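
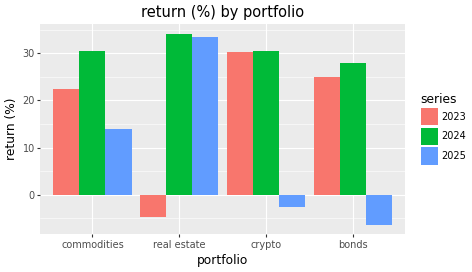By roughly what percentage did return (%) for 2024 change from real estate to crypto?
≈ -14.3%

real estate ≈ 35, crypto ≈ 30; (30 − 35) / 35 ≈ -14.3%.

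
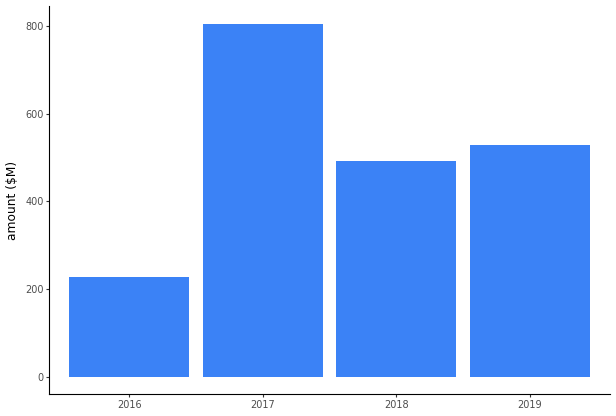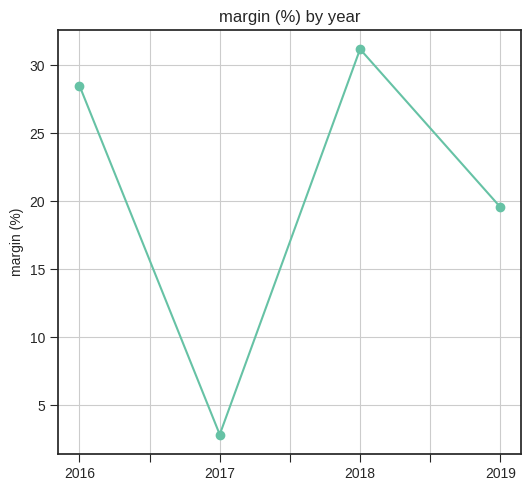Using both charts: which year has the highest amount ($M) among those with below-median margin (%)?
Chart 2 median margin (%) ≈ 25; below-median years: 2017, 2019. Among those, 2017 has the highest amount ($M) (≈ 800).

2017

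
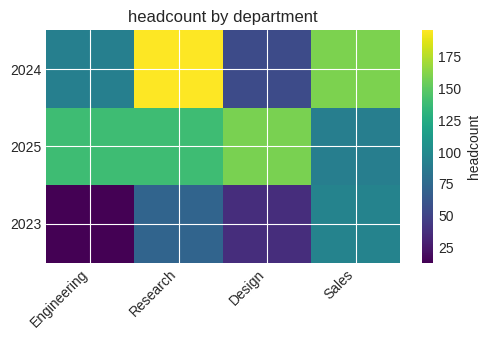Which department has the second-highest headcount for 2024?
Sales

Top 3 for 2024: Research ≈ 200, Sales ≈ 160, Engineering ≈ 100.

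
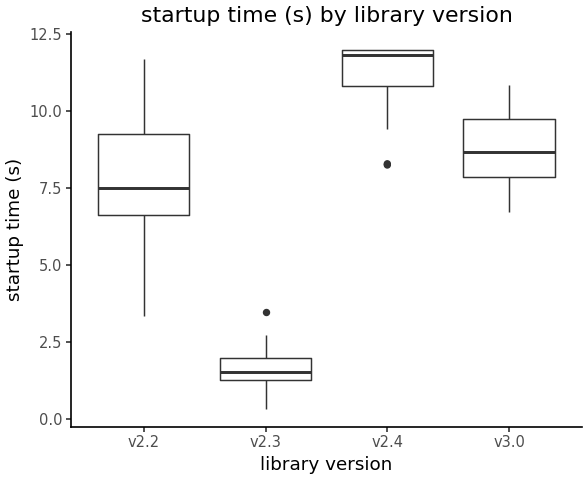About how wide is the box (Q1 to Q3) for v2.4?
≈ 1

Q3 ≈ 12, Q1 ≈ 11; IQR ≈ 1.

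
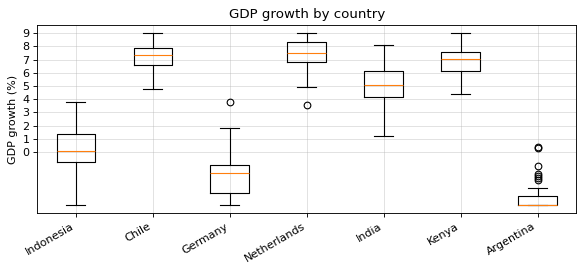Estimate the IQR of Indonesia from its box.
≈ 2

Q3 ≈ 1, Q1 ≈ -1; IQR ≈ 2.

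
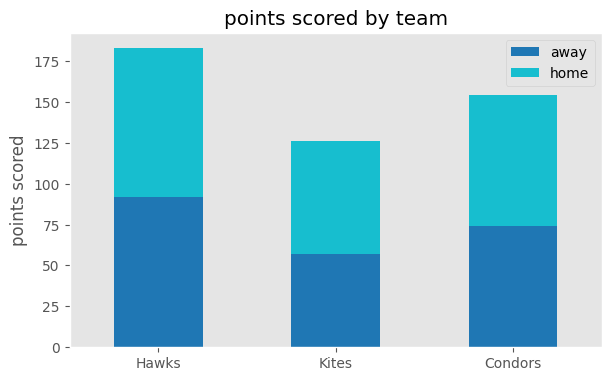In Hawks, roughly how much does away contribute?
≈ 100

away top ≈ 100, bottom ≈ 0; segment ≈ 100.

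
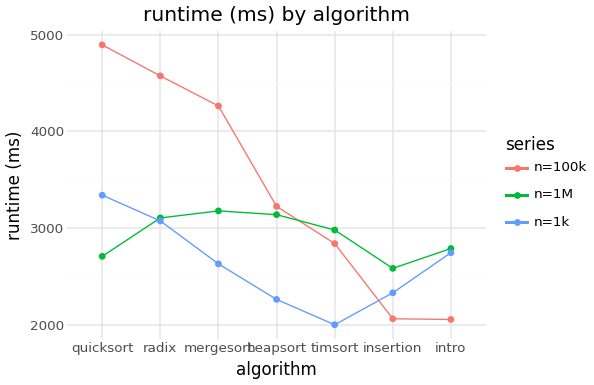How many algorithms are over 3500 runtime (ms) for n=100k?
3

Above 3500: quicksort, radix, mergesort.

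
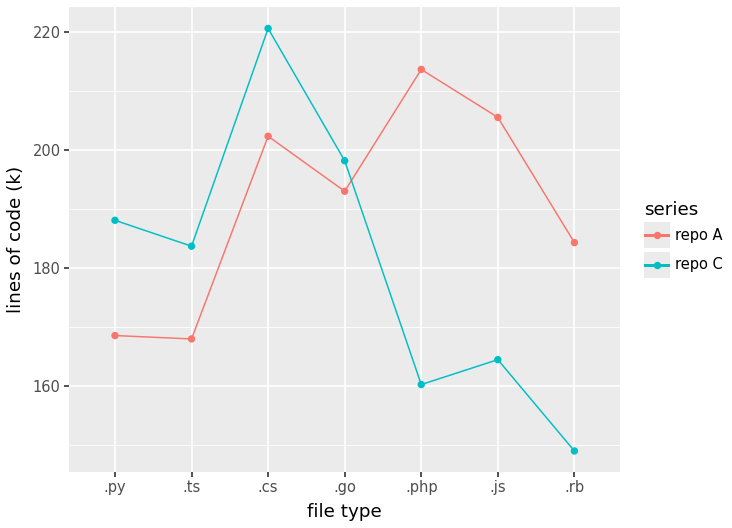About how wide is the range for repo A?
Max .php ≈ 210, min .ts ≈ 170; range ≈ 40.

≈ 40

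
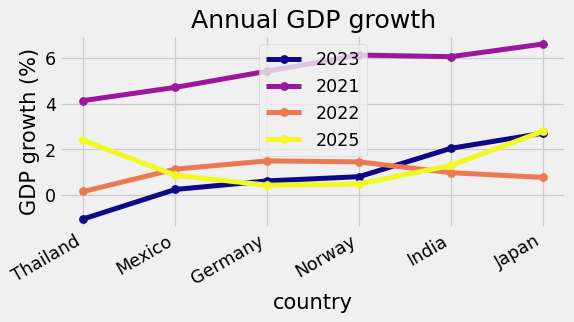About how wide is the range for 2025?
≈ 3

Max Japan ≈ 3, min Germany ≈ 0; range ≈ 3.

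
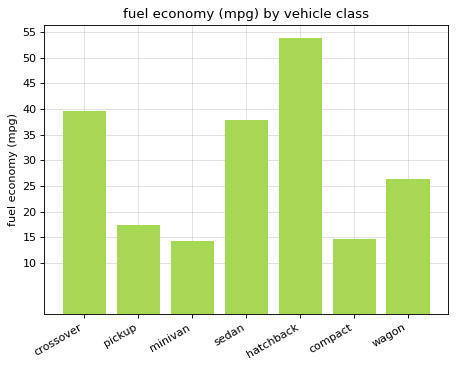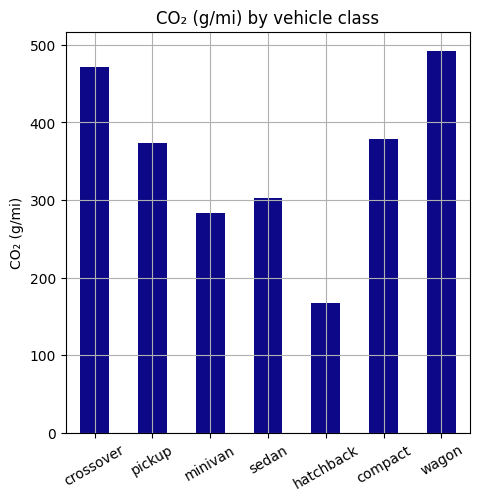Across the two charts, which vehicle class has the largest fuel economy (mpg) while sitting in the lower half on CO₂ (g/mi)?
Chart 2 median CO₂ (g/mi) ≈ 350; below-median vehicle classes: minivan, sedan, hatchback. Among those, hatchback has the highest fuel economy (mpg) (≈ 55).

hatchback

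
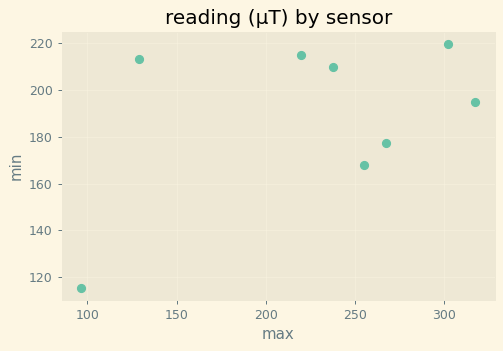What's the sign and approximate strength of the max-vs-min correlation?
Points are positively correlated; moderate (|r| ≈ 0.5).

positive, moderate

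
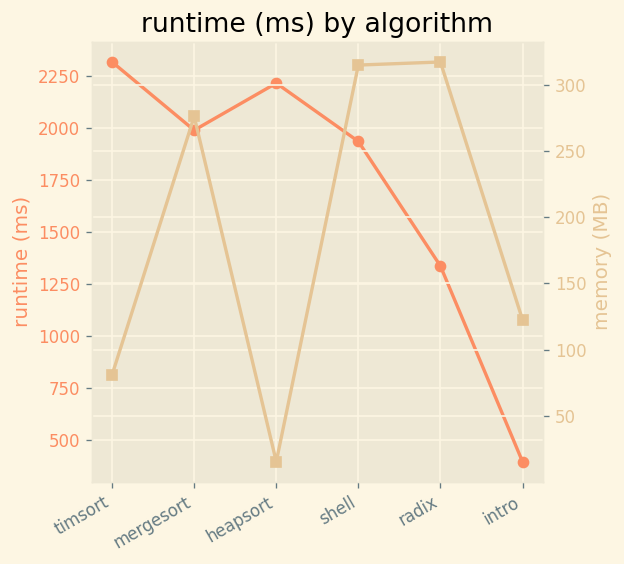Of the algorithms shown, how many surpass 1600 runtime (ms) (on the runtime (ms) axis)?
4

Above 1600: timsort, mergesort, heapsort, shell.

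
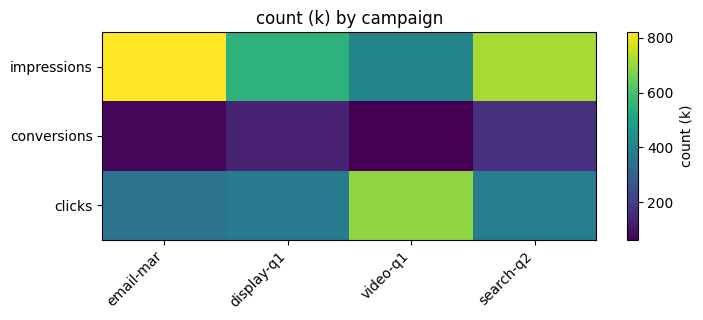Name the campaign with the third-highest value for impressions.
Top 4 for impressions: email-mar ≈ 800, search-q2 ≈ 700, display-q1 ≈ 600, video-q1 ≈ 400.

display-q1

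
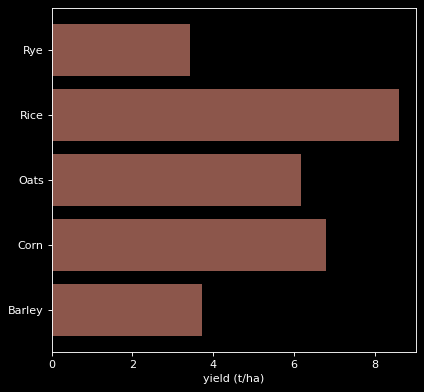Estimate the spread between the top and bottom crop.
Max Rice ≈ 9, min Rye ≈ 3; range ≈ 6.

≈ 6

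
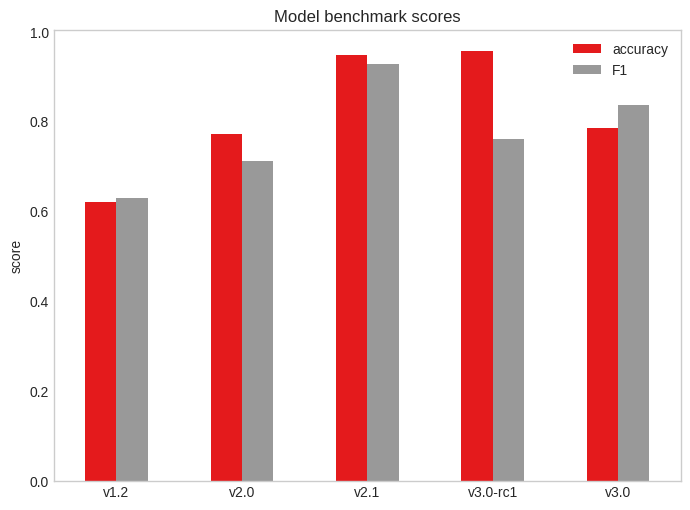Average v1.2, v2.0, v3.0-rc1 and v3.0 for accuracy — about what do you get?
(0.6 + 0.8 + 1.0 + 0.8) / 4 ≈ 0.8.

≈ 0.8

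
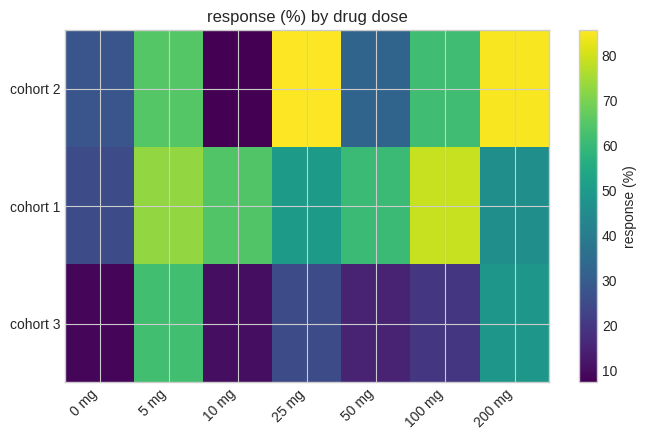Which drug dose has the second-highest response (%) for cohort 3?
Top 3 for cohort 3: 5 mg ≈ 60, 200 mg ≈ 50, 25 mg ≈ 30.

200 mg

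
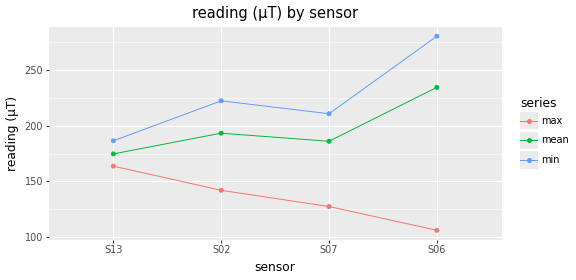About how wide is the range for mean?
Max S06 ≈ 240, min S13 ≈ 180; range ≈ 60.

≈ 60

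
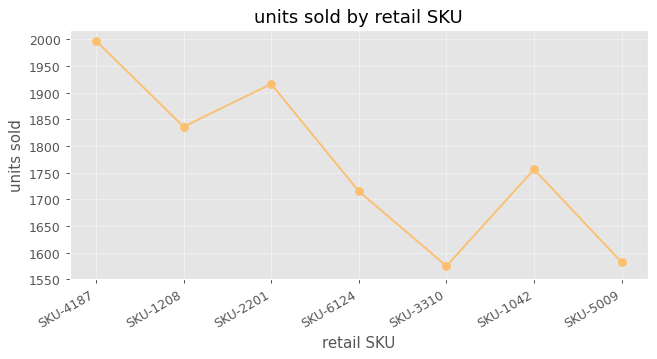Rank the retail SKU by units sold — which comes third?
Top 4: SKU-4187 ≈ 2000, SKU-2201 ≈ 1900, SKU-1208 ≈ 1850, SKU-1042 ≈ 1750.

SKU-1208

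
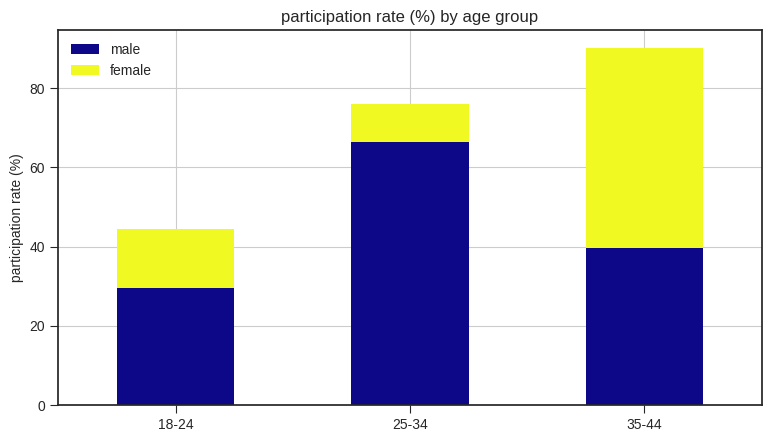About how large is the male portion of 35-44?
male top ≈ 40, bottom ≈ 0; segment ≈ 40.

≈ 40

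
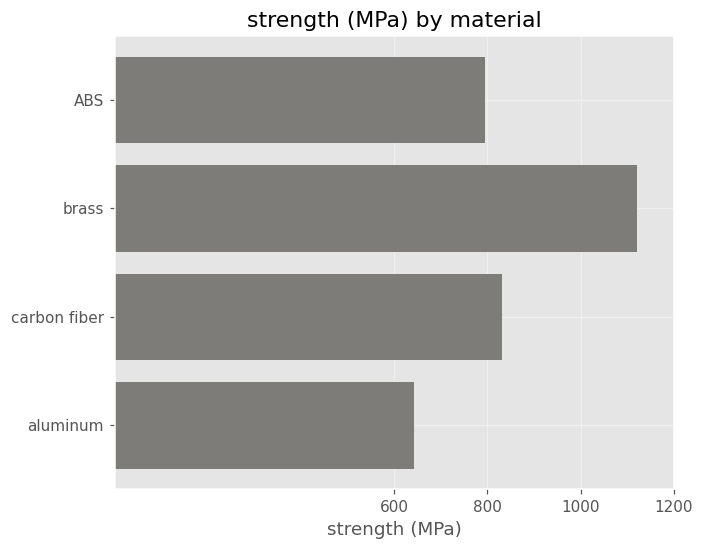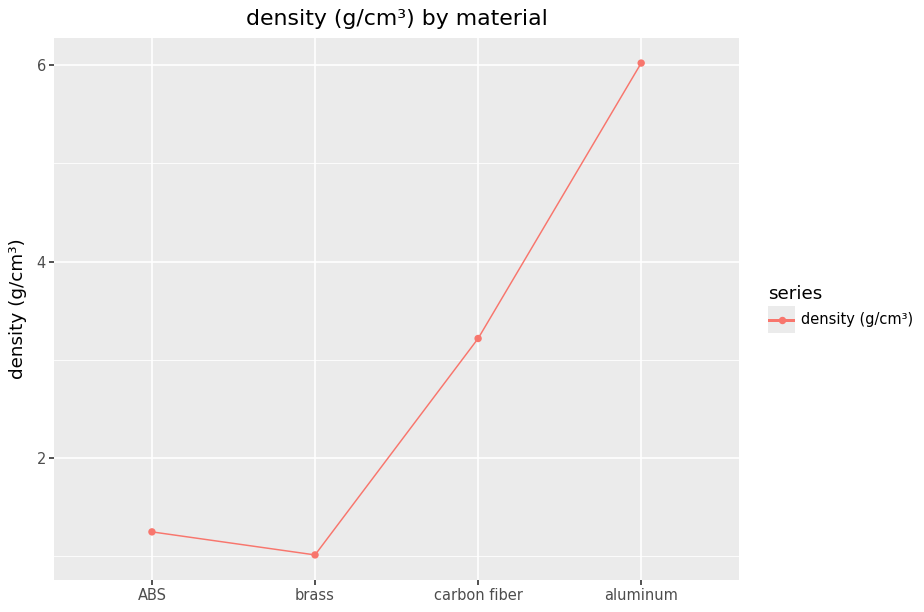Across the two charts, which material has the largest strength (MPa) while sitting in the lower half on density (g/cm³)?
brass

Chart 2 median density (g/cm³) ≈ 2; below-median materials: ABS, brass. Among those, brass has the highest strength (MPa) (≈ 1200).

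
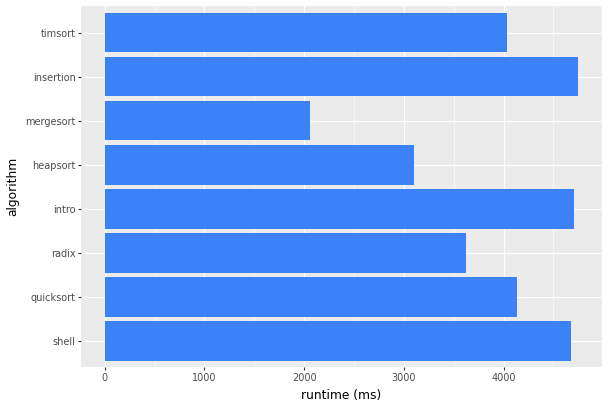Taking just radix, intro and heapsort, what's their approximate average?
≈ 3667

(3500 + 4500 + 3000) / 3 ≈ 3667.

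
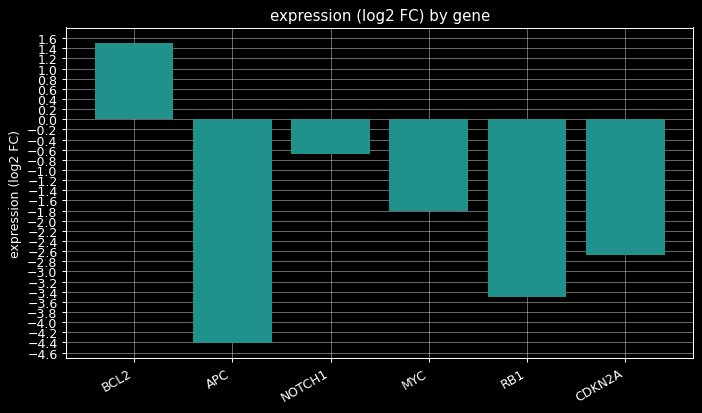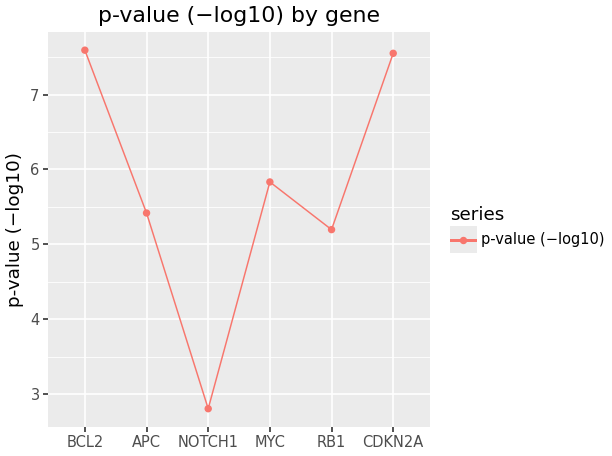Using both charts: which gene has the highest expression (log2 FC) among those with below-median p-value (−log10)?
NOTCH1

Chart 2 median p-value (−log10) ≈ 6; below-median genes: APC, NOTCH1, RB1. Among those, NOTCH1 has the highest expression (log2 FC) (≈ -0.6).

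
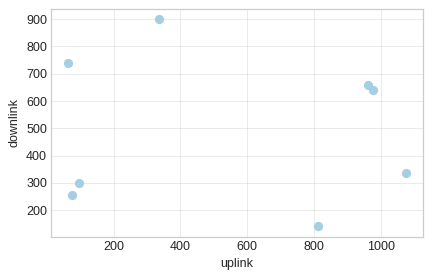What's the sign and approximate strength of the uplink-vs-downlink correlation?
no clear correlation

Points are roughly uncorrelated; weak (|r| ≈ 0.1).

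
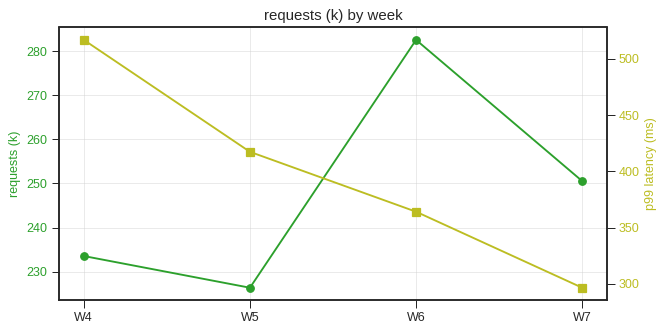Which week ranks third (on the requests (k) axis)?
W4

Top 4 (on the requests (k) axis): W6 ≈ 285, W7 ≈ 250, W4 ≈ 235, W5 ≈ 225.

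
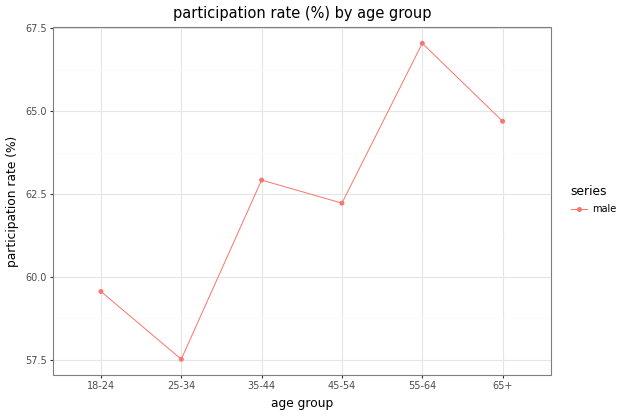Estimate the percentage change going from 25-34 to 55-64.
≈ +15.5%

25-34 ≈ 58, 55-64 ≈ 67; (67 − 58) / 58 ≈ +15.5%.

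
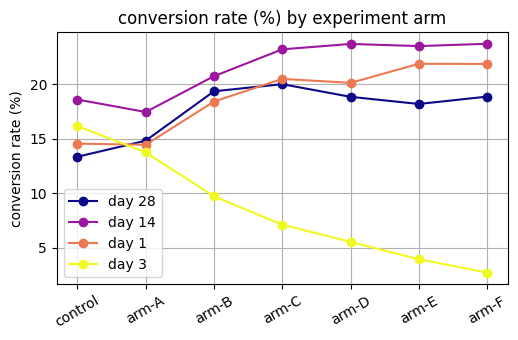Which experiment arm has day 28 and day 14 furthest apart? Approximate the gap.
arm-E: day 28 ≈ 18, day 14 ≈ 24 → gap ≈ 6. Next-largest (control) is only ≈ 4.

arm-E, ≈ 6 %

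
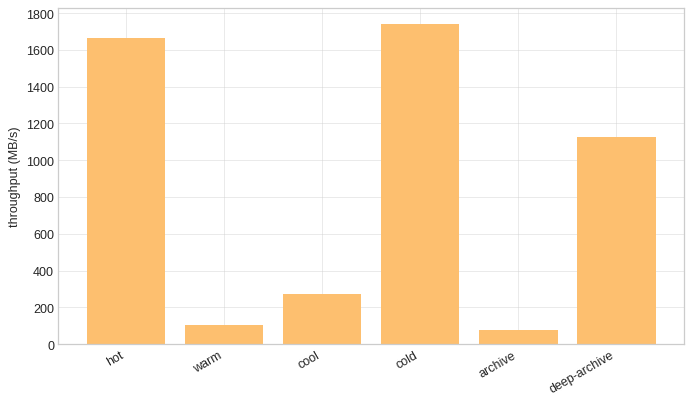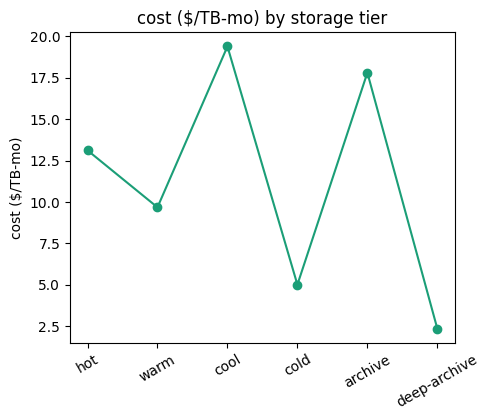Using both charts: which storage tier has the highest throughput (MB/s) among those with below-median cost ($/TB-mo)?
Chart 2 median cost ($/TB-mo) ≈ 12; below-median storage tiers: warm, cold, deep-archive. Among those, cold has the highest throughput (MB/s) (≈ 1800).

cold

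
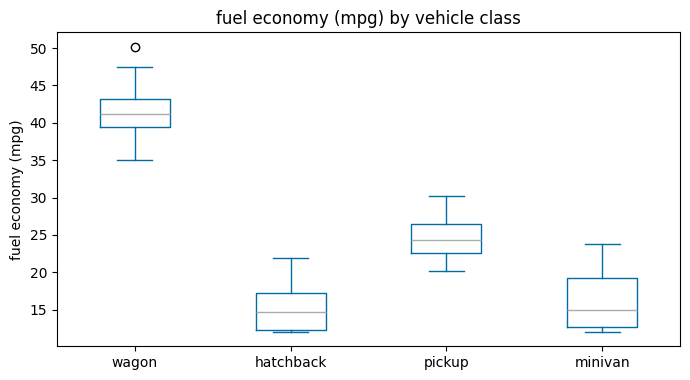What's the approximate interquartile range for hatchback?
≈ 5

Q3 ≈ 15, Q1 ≈ 10; IQR ≈ 5.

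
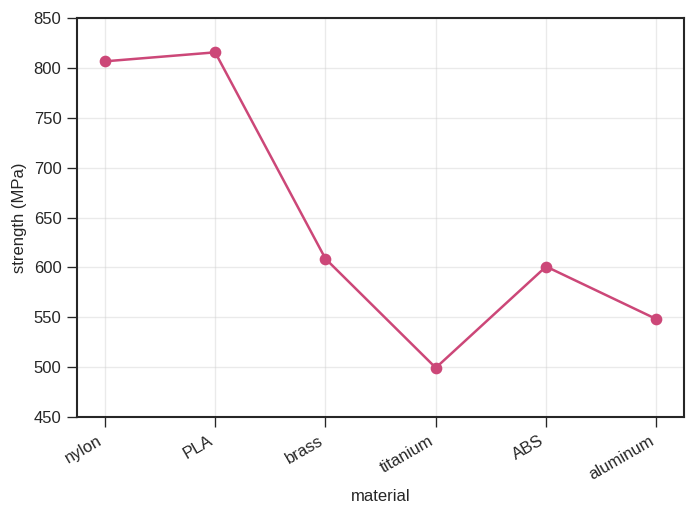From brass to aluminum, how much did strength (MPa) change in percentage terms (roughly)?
brass ≈ 600, aluminum ≈ 550; (550 − 600) / 600 ≈ -8.3%.

≈ -8.3%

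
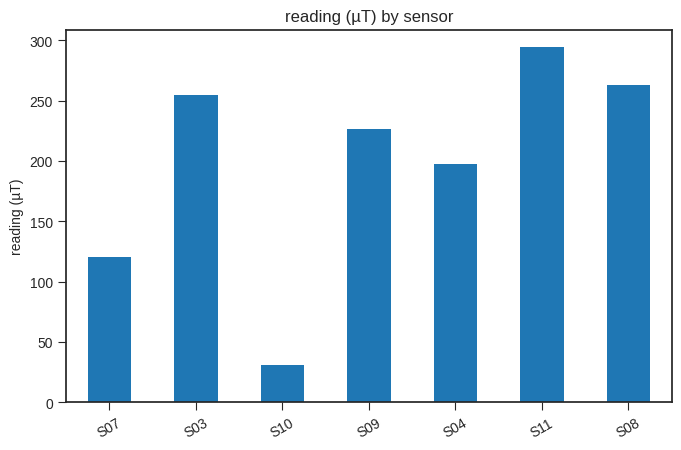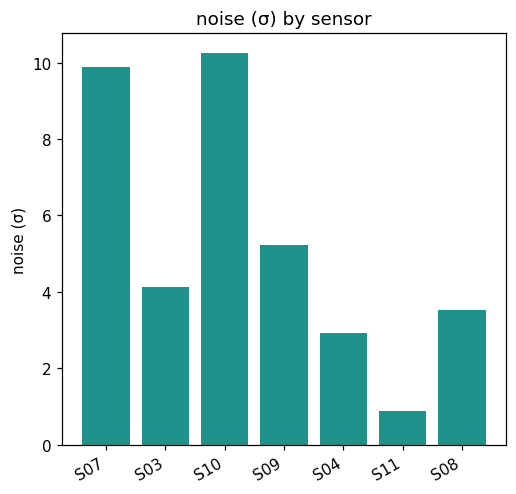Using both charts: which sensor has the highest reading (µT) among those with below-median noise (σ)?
Chart 2 median noise (σ) ≈ 4; below-median sensors: S04, S11, S08. Among those, S11 has the highest reading (µT) (≈ 300).

S11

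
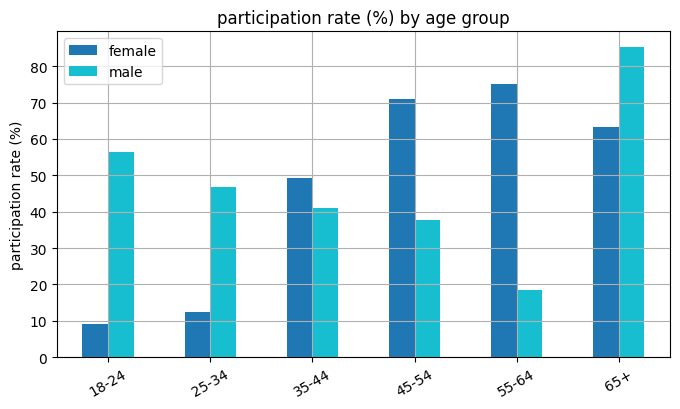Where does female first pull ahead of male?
35-44

25-34: female ≈ 10 vs male ≈ 50 (not yet); 35-44: female ≈ 50 vs male ≈ 40 (first crossover).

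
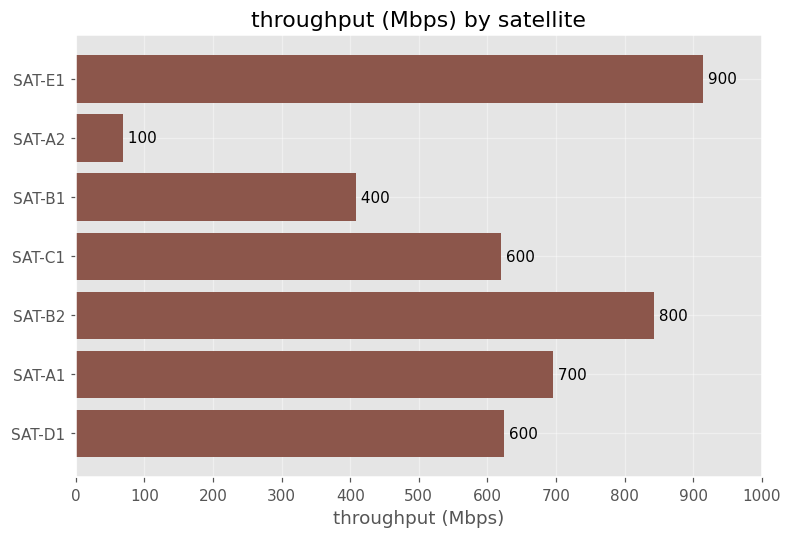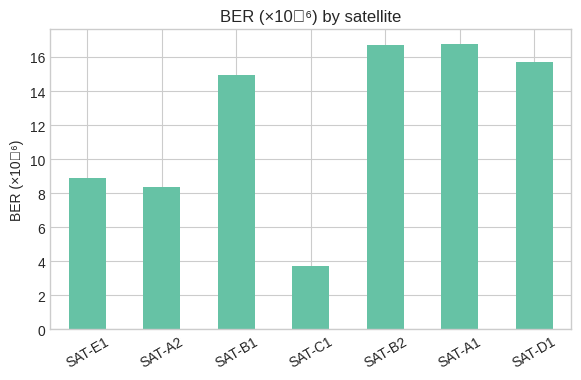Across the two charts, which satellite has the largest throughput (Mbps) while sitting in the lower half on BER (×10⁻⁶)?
Chart 2 median BER (×10⁻⁶) ≈ 14; below-median satellites: SAT-E1, SAT-A2, SAT-C1. Among those, SAT-E1 has the highest throughput (Mbps) (≈ 900).

SAT-E1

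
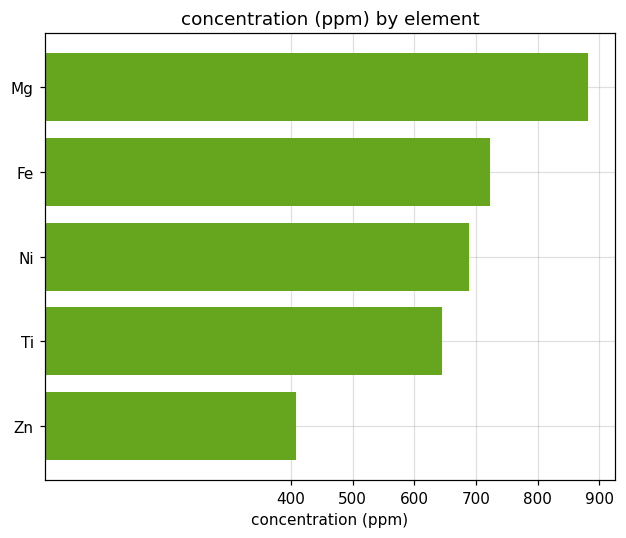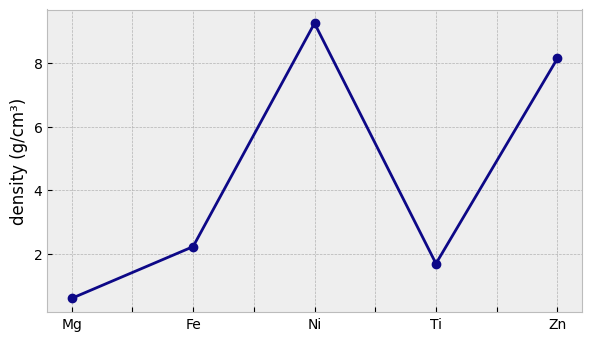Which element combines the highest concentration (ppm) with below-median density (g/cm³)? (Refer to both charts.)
Mg

Chart 2 median density (g/cm³) ≈ 2; below-median elements: Mg, Ti. Among those, Mg has the highest concentration (ppm) (≈ 900).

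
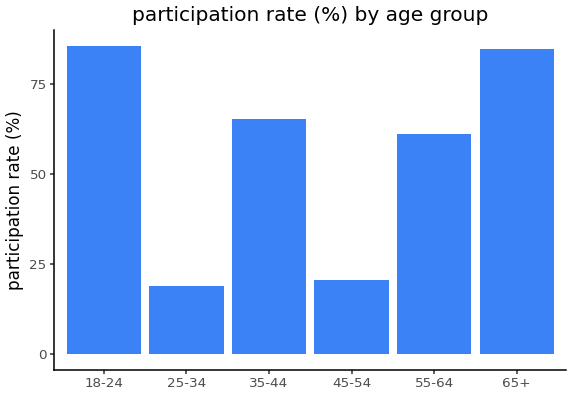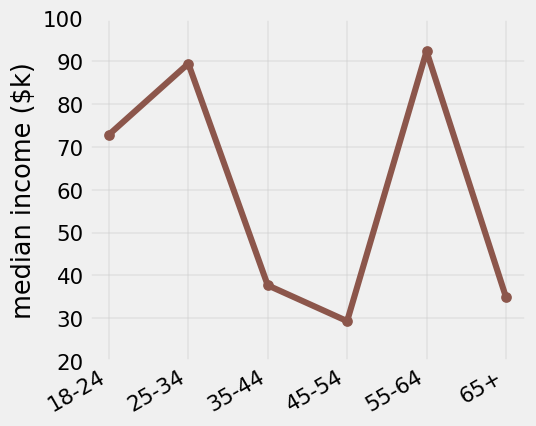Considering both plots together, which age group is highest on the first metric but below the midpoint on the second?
65+

Chart 2 median median income ($k) ≈ 60; below-median age groups: 35-44, 45-54, 65+. Among those, 65+ has the highest participation rate (%) (≈ 80).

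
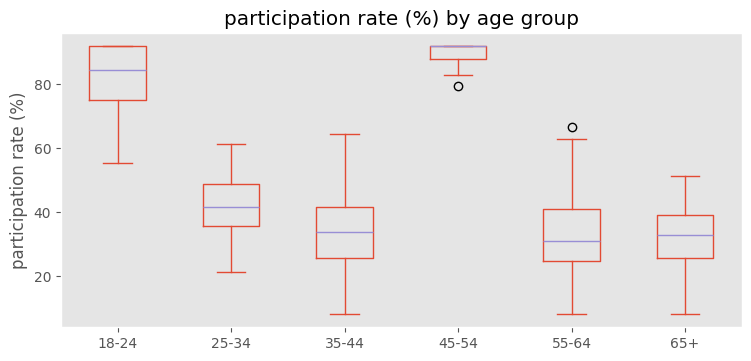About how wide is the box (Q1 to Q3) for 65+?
Q3 ≈ 40, Q1 ≈ 25; IQR ≈ 15.

≈ 15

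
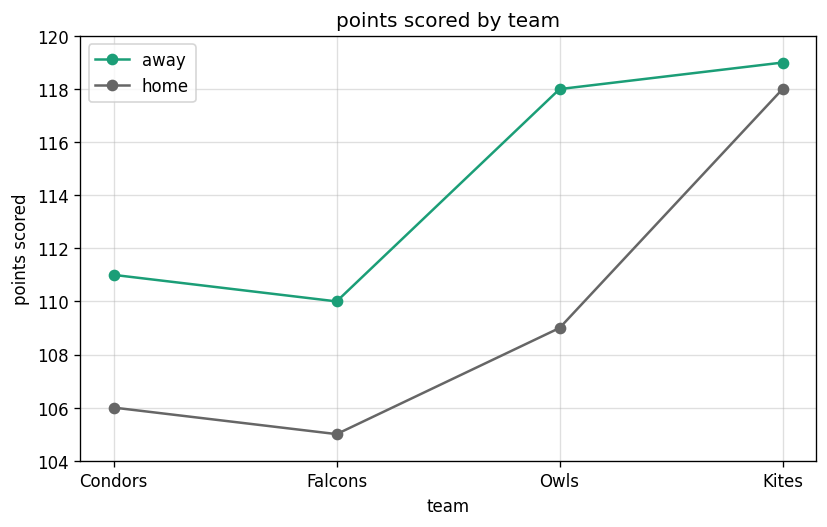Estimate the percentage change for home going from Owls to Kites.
≈ +9.3%

Owls ≈ 108, Kites ≈ 118; (118 − 108) / 108 ≈ +9.3%.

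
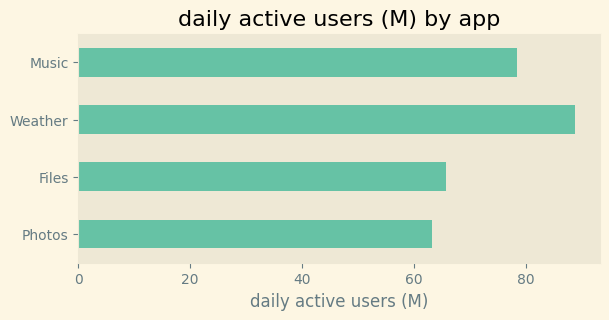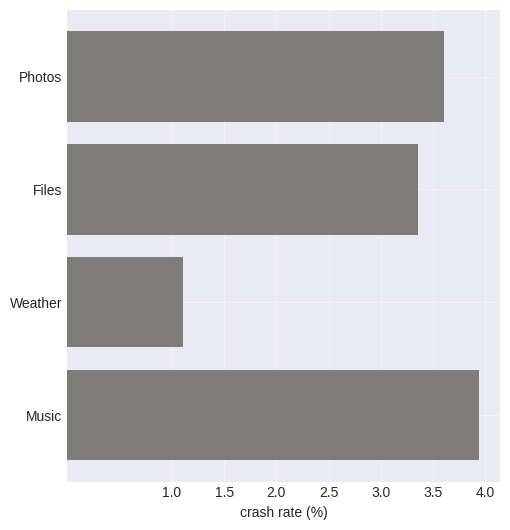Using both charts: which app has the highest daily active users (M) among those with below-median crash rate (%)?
Weather

Chart 2 median crash rate (%) ≈ 3.5; below-median apps: Files, Weather. Among those, Weather has the highest daily active users (M) (≈ 90).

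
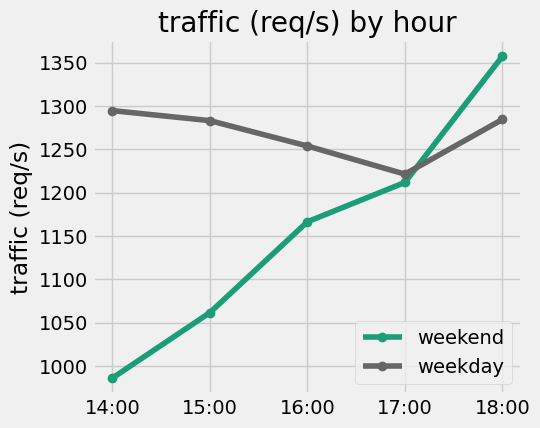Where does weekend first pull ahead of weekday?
18:00

17:00: weekend ≈ 1200 vs weekday ≈ 1200 (not yet); 18:00: weekend ≈ 1350 vs weekday ≈ 1300 (first crossover).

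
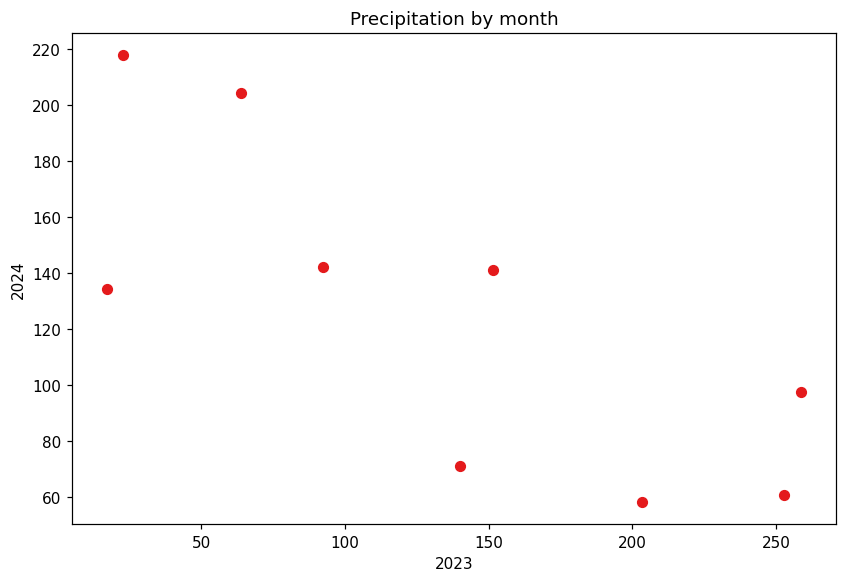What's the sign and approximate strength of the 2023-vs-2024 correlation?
negative, strong

Points are negatively correlated; strong (|r| ≈ 0.8).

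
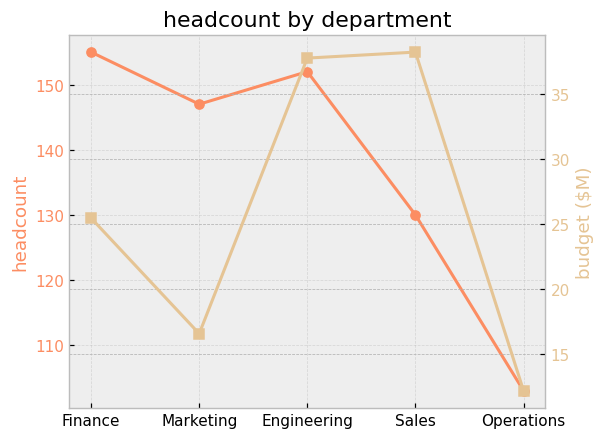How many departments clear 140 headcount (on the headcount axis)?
Above 140: Finance, Marketing, Engineering.

3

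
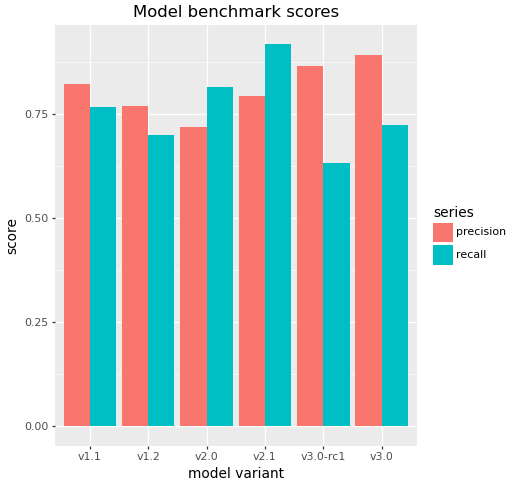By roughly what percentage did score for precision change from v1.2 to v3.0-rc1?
v1.2 ≈ 0.8, v3.0-rc1 ≈ 0.9; (0.9 − 0.8) / 0.8 ≈ +12.5%.

≈ +12.5%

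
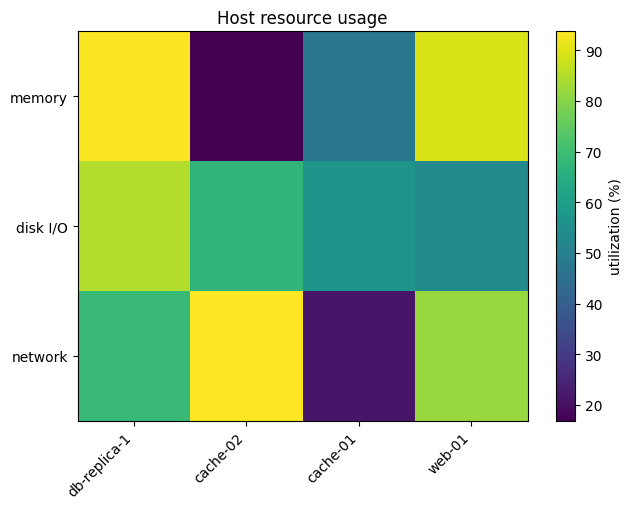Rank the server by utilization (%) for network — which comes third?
db-replica-1

Top 4 for network: cache-02 ≈ 90, web-01 ≈ 80, db-replica-1 ≈ 70, cache-01 ≈ 20.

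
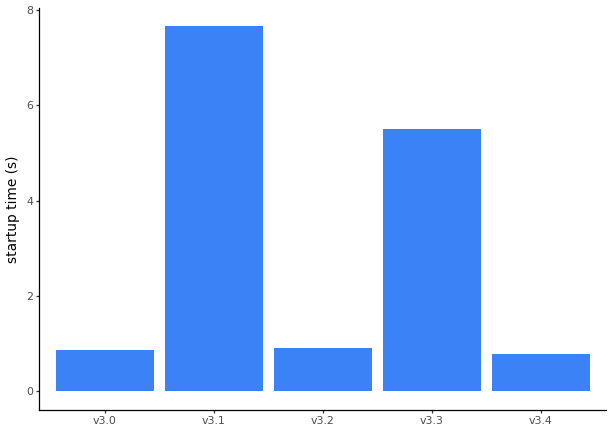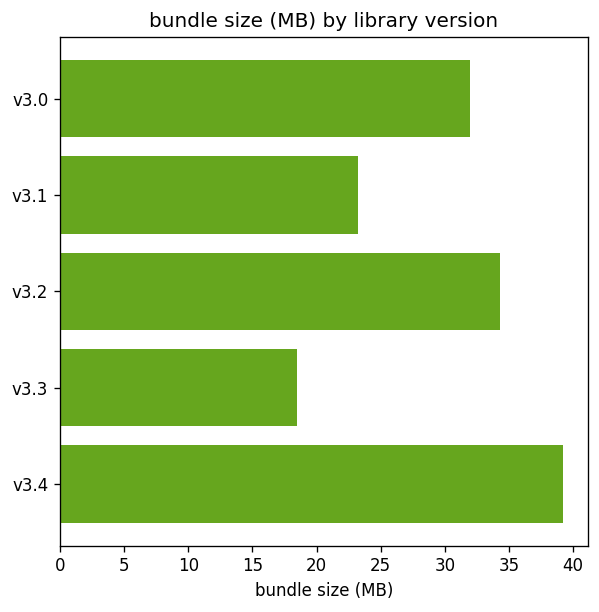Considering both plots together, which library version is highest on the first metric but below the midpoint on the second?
v3.1

Chart 2 median bundle size (MB) ≈ 30; below-median library versions: v3.1, v3.3. Among those, v3.1 has the highest startup time (s) (≈ 8).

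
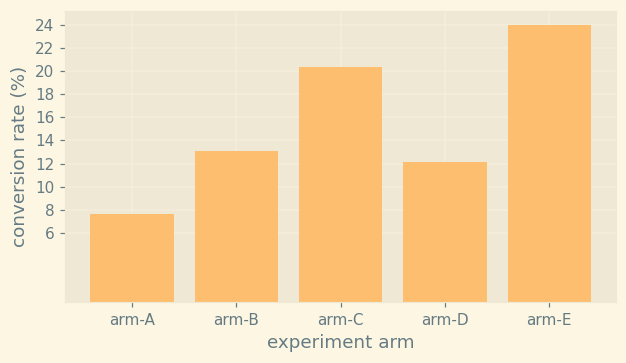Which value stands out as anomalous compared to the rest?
arm-E

arm-E ≈ 24; the rest sit between ≈ 8 and ≈ 20.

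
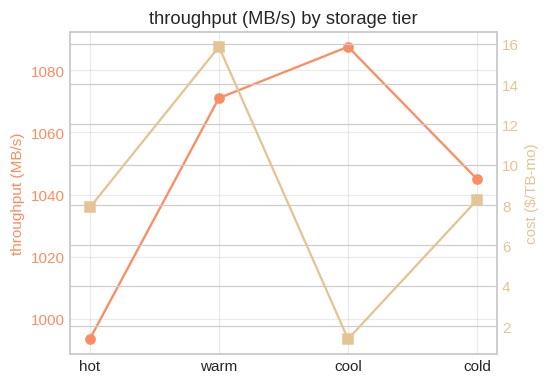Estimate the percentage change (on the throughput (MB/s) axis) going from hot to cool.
≈ +10.1%

hot ≈ 990, cool ≈ 1090; (1090 − 990) / 990 ≈ +10.1%.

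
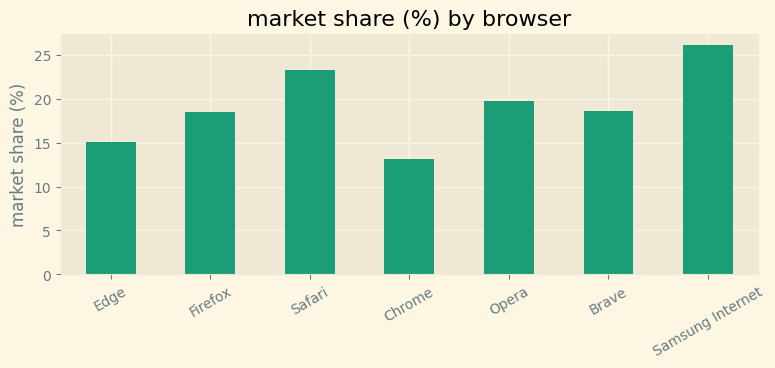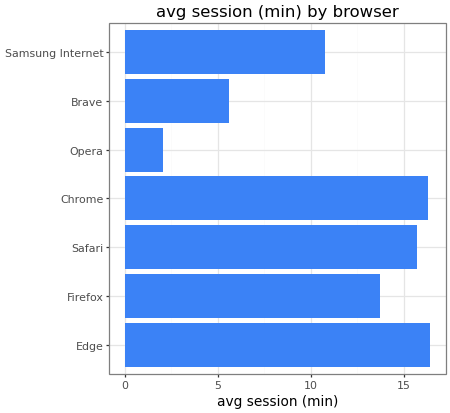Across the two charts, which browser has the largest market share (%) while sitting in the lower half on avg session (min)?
Samsung Internet

Chart 2 median avg session (min) ≈ 14; below-median browsers: Opera, Brave, Samsung Internet. Among those, Samsung Internet has the highest market share (%) (≈ 25).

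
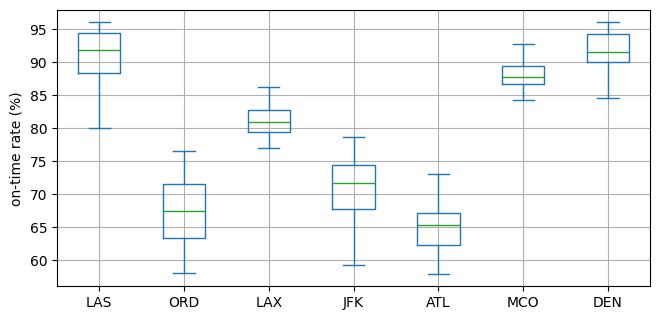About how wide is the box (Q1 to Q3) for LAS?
Q3 ≈ 95, Q1 ≈ 90; IQR ≈ 5.

≈ 5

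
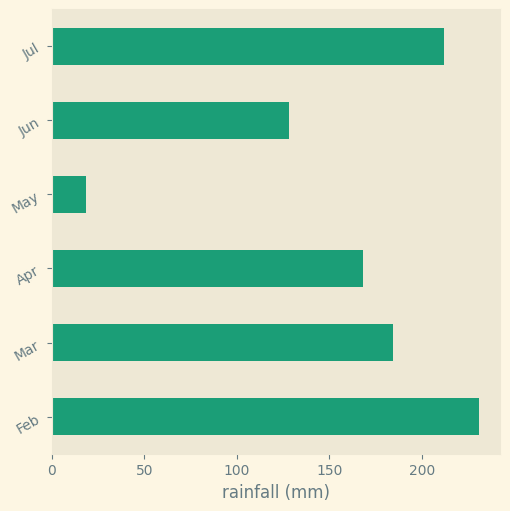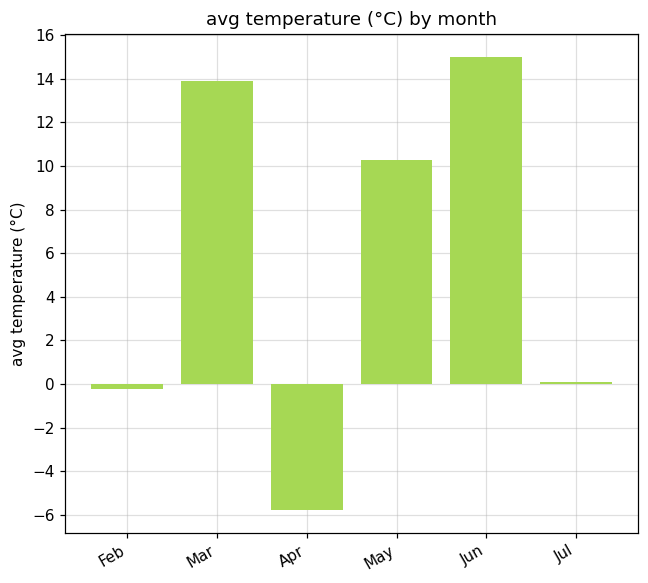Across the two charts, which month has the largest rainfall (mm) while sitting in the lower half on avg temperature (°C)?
Chart 2 median avg temperature (°C) ≈ 6; below-median months: Feb, Apr, Jul. Among those, Feb has the highest rainfall (mm) (≈ 225).

Feb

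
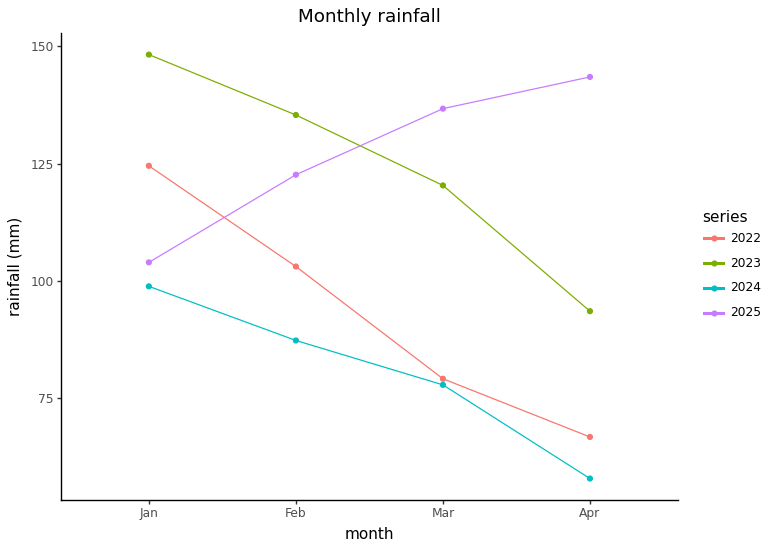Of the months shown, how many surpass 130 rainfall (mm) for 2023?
2

Above 130: Jan, Feb.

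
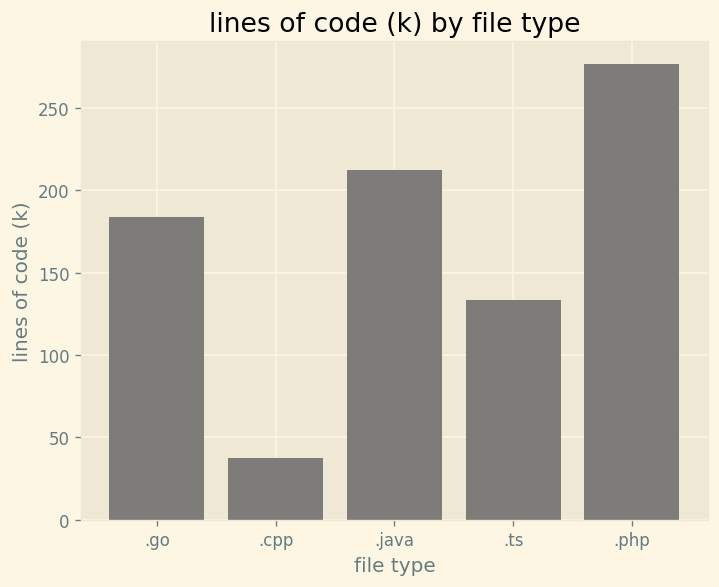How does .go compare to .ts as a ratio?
≈ 1.4×

.go ≈ 175, .ts ≈ 125; 175/125 ≈ 1.4.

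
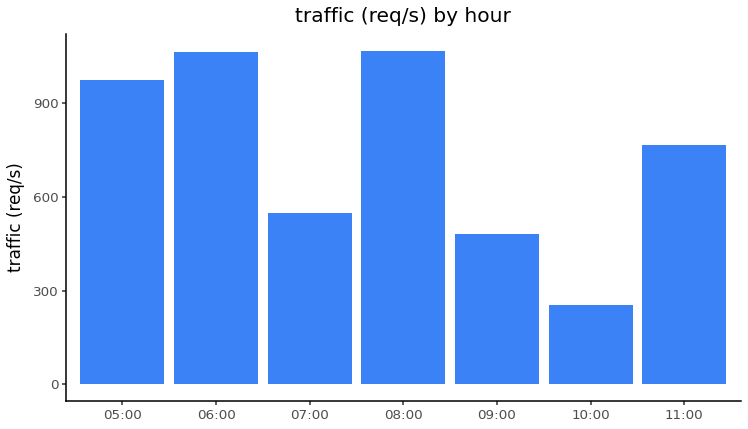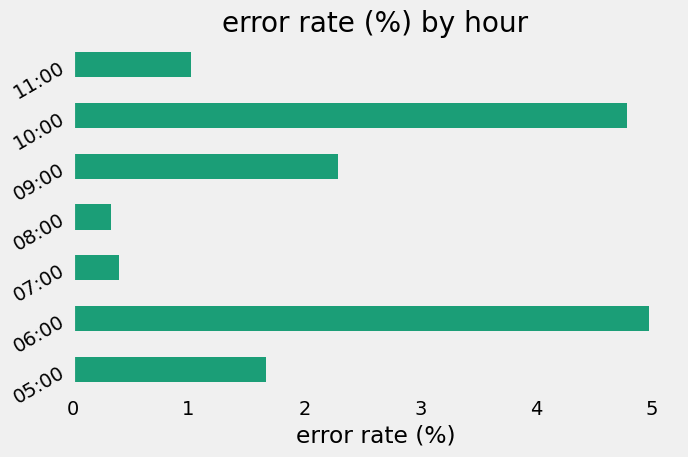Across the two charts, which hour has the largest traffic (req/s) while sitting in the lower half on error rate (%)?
08:00

Chart 2 median error rate (%) ≈ 1.5; below-median hours: 07:00, 08:00, 11:00. Among those, 08:00 has the highest traffic (req/s) (≈ 1100).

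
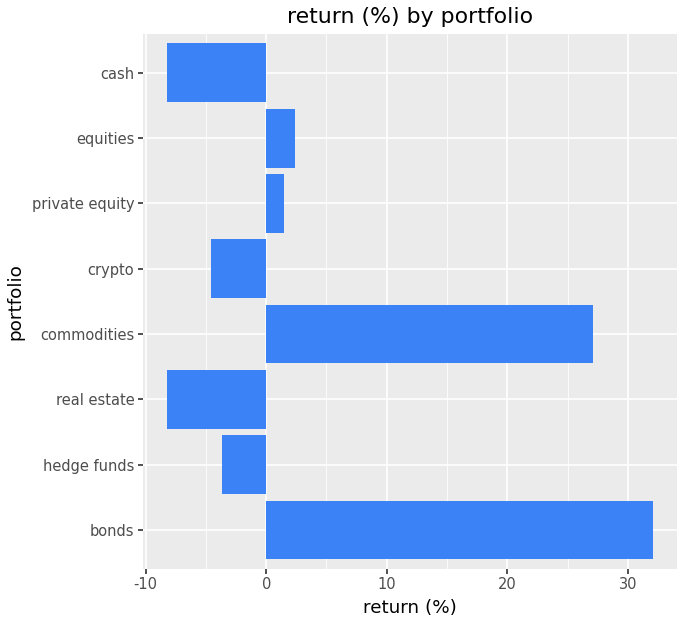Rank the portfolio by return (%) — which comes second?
Top 3: bonds ≈ 30, commodities ≈ 25, equities ≈ 0.

commodities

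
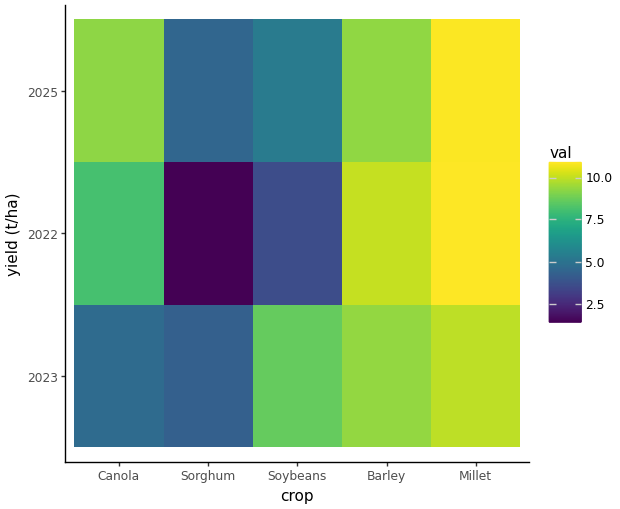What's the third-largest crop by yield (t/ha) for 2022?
Canola

Top 4 for 2022: Millet ≈ 11, Barley ≈ 10, Canola ≈ 8, Soybeans ≈ 4.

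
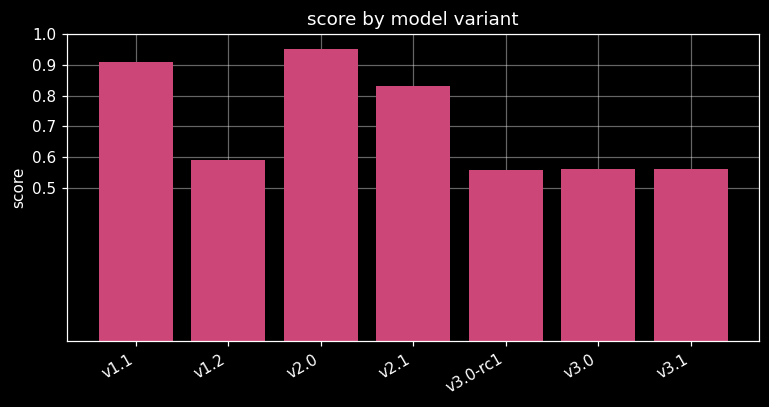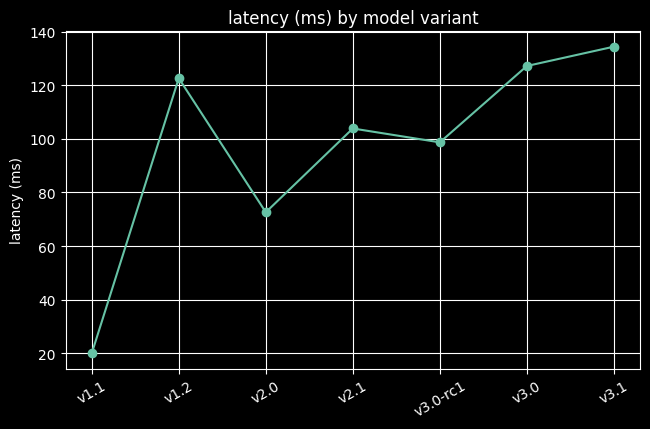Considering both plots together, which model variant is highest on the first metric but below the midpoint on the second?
Chart 2 median latency (ms) ≈ 100; below-median model variants: v1.1, v2.0, v3.0-rc1. Among those, v2.0 has the highest score (≈ 1).

v2.0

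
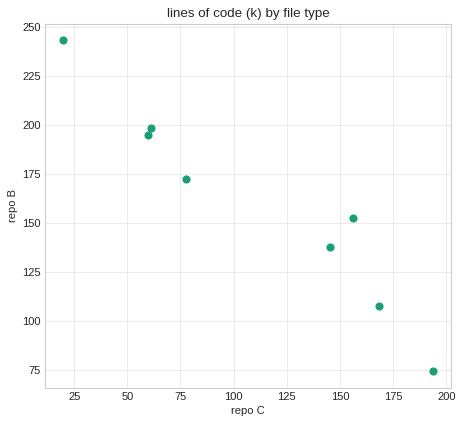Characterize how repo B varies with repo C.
Points are negatively correlated; strong (|r| ≈ 1.0).

negative, strong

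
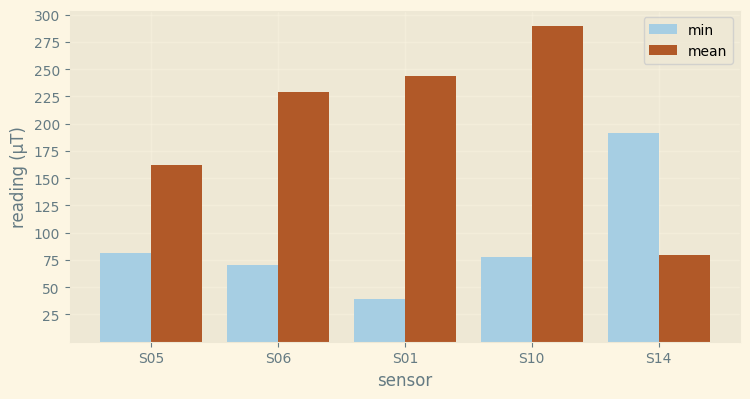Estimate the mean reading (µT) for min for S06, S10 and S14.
(75 + 75 + 200) / 3 ≈ 117.

≈ 117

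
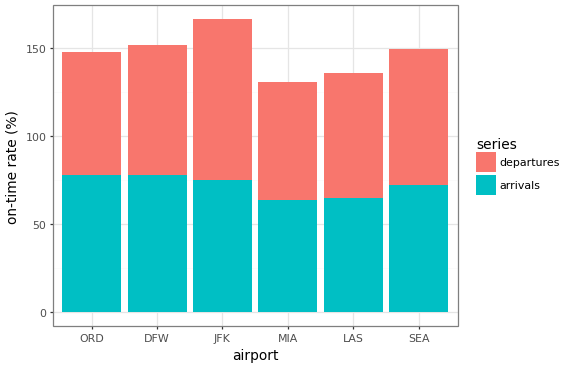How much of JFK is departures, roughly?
≈ 80

departures top ≈ 160, bottom ≈ 80; segment ≈ 80.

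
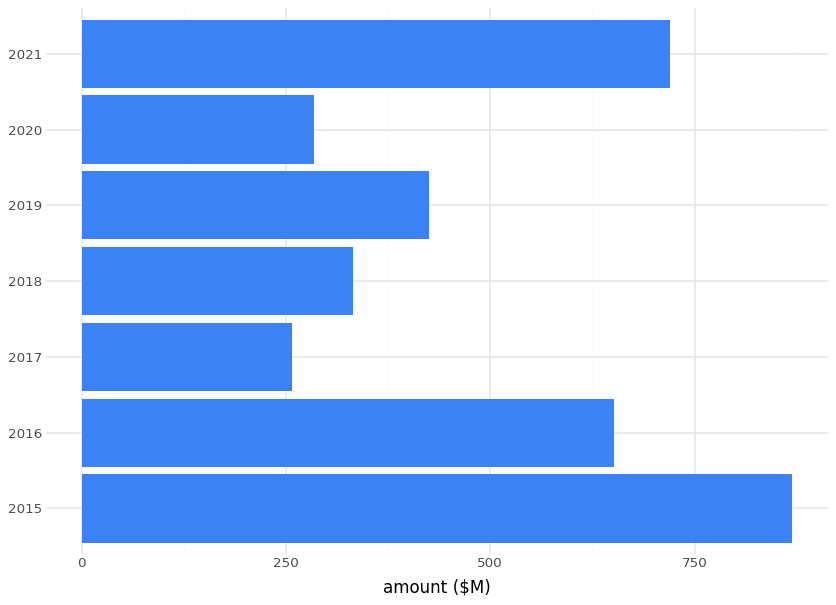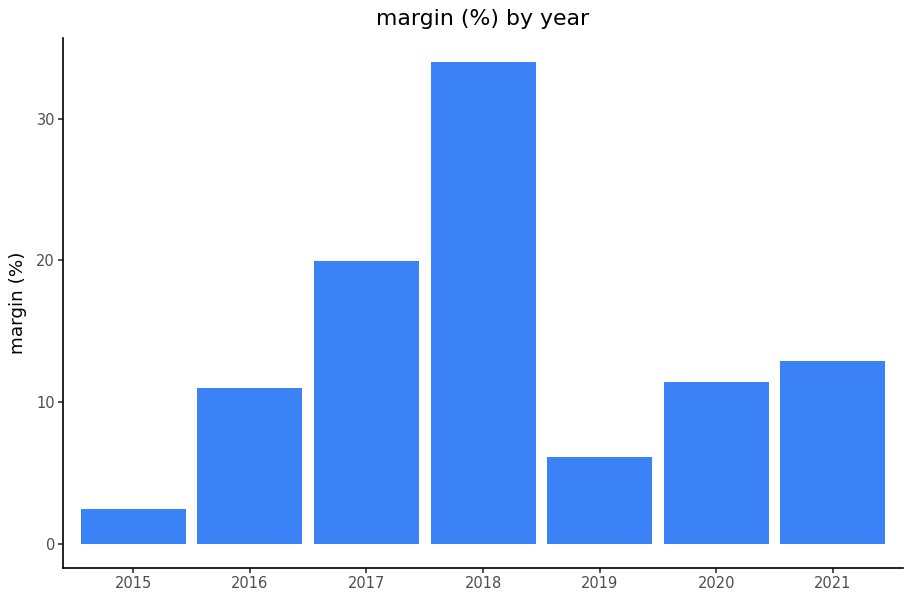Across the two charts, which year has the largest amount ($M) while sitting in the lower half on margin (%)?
Chart 2 median margin (%) ≈ 10; below-median years: 2015, 2016, 2019. Among those, 2015 has the highest amount ($M) (≈ 900).

2015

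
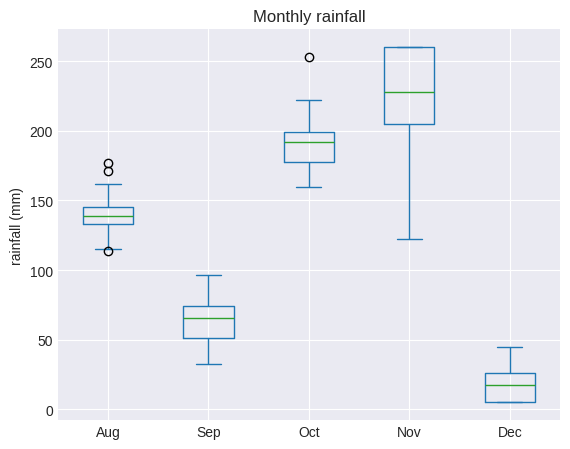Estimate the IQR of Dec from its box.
≈ 20

Q3 ≈ 20, Q1 ≈ 0; IQR ≈ 20.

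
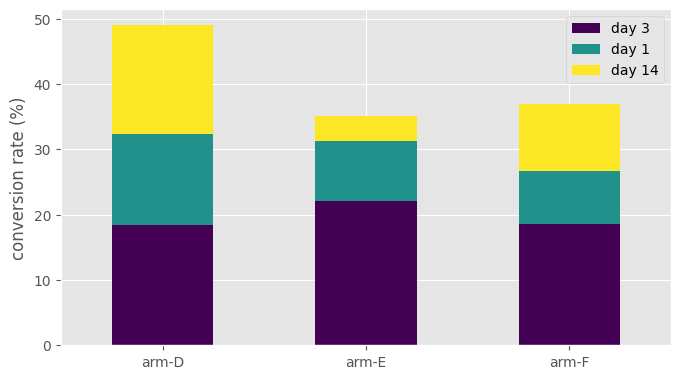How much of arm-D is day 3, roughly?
day 3 top ≈ 20, bottom ≈ 0; segment ≈ 20.

≈ 20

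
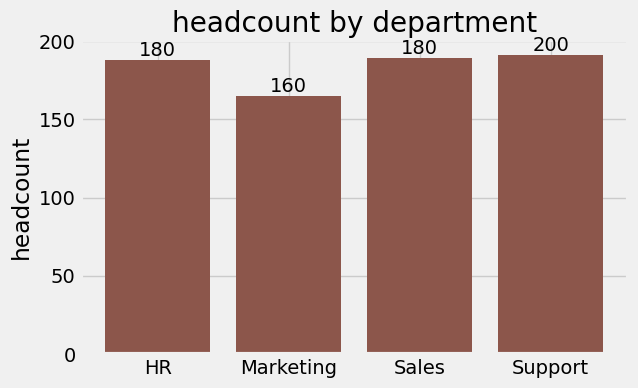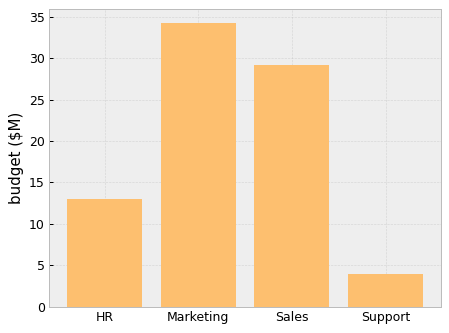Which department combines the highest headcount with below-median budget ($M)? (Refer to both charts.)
Chart 2 median budget ($M) ≈ 20; below-median departments: HR, Support. Among those, Support has the highest headcount (≈ 200).

Support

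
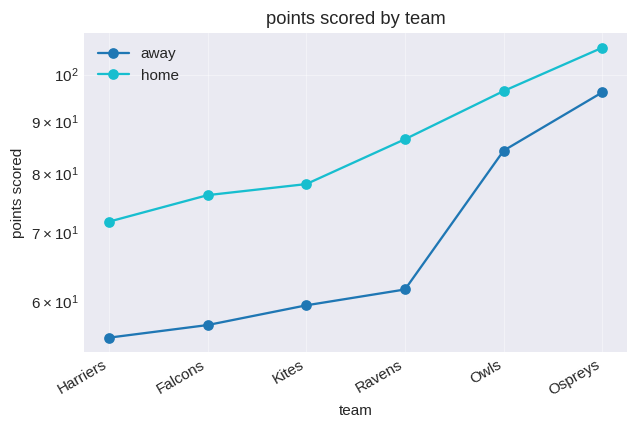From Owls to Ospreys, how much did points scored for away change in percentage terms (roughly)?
≈ +11.8%

Owls ≈ 85, Ospreys ≈ 95; (95 − 85) / 85 ≈ +11.8%.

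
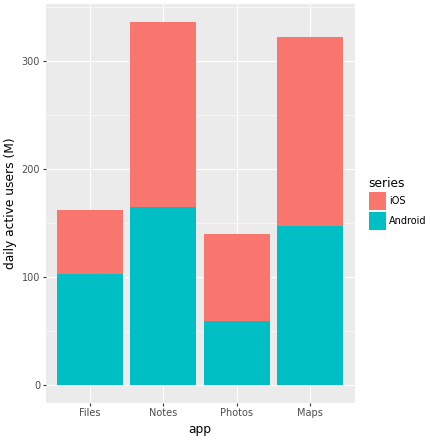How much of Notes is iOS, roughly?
≈ 200

iOS top ≈ 350, bottom ≈ 150; segment ≈ 200.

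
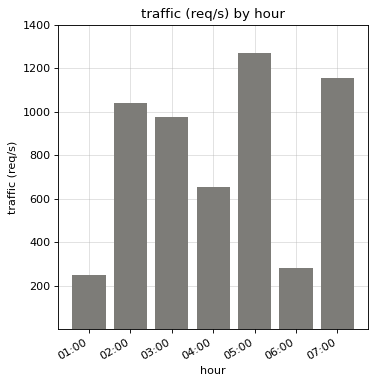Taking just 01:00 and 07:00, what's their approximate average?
≈ 700

(200 + 1200) / 2 ≈ 700.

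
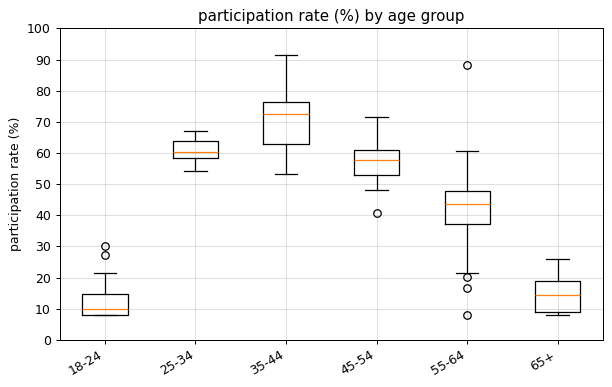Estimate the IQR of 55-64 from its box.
Q3 ≈ 50, Q1 ≈ 40; IQR ≈ 10.

≈ 10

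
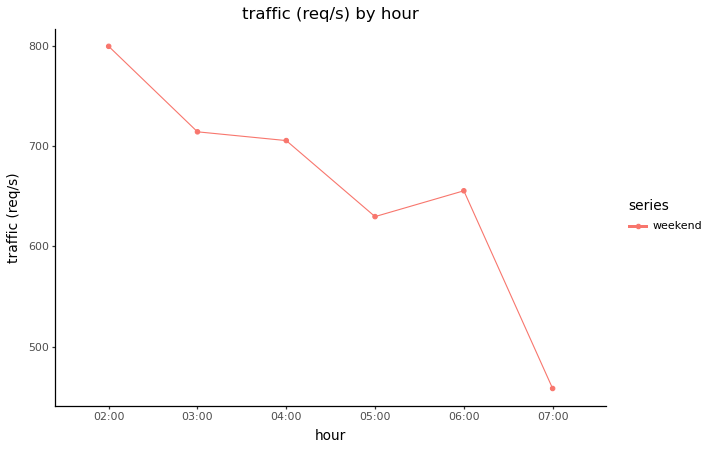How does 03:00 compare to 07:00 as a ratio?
≈ 1.56×

03:00 ≈ 700, 07:00 ≈ 450; 700/450 ≈ 1.56.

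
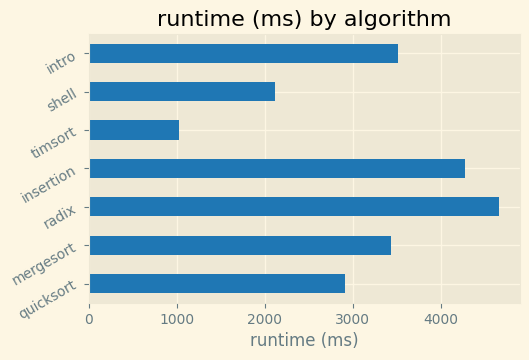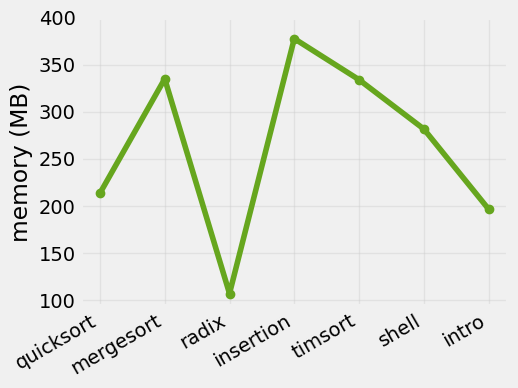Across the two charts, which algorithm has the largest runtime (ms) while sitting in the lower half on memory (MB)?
radix

Chart 2 median memory (MB) ≈ 300; below-median algorithms: quicksort, radix, intro. Among those, radix has the highest runtime (ms) (≈ 4500).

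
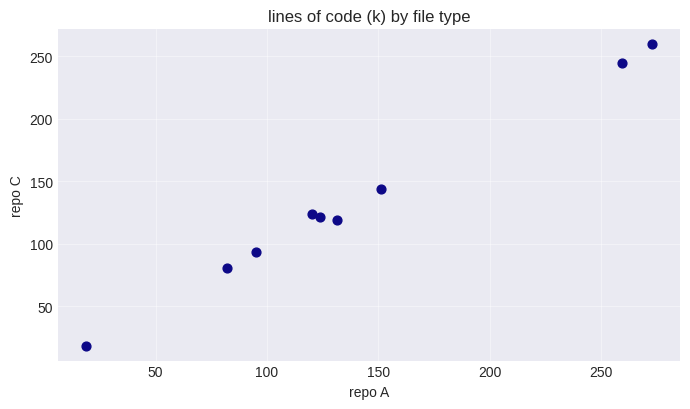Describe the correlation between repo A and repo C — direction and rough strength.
positive, strong

Points are positively correlated; strong (|r| ≈ 1.0).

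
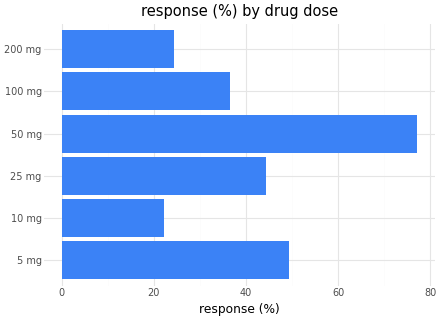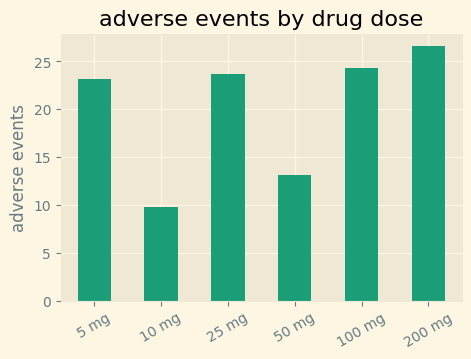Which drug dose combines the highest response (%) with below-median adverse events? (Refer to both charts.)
Chart 2 median adverse events ≈ 25; below-median drug doses: 5 mg, 10 mg, 50 mg. Among those, 50 mg has the highest response (%) (≈ 80).

50 mg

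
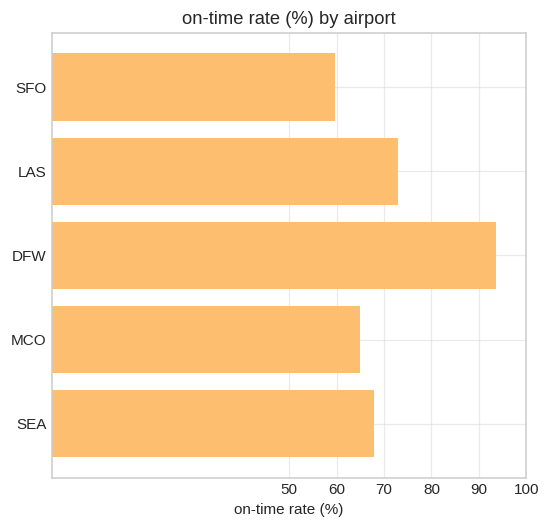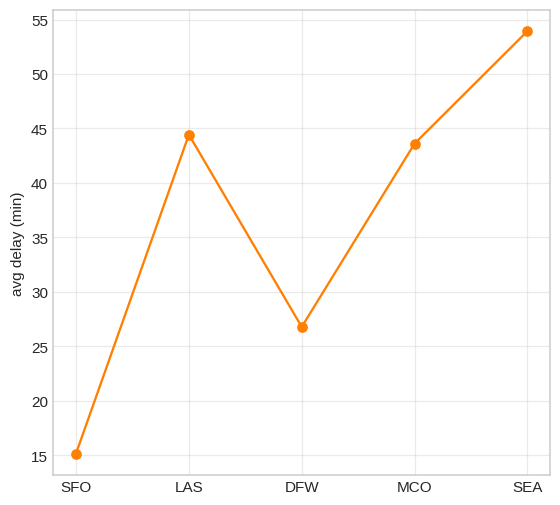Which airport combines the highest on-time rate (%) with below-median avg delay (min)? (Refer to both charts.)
Chart 2 median avg delay (min) ≈ 45; below-median airports: SFO, DFW. Among those, DFW has the highest on-time rate (%) (≈ 90).

DFW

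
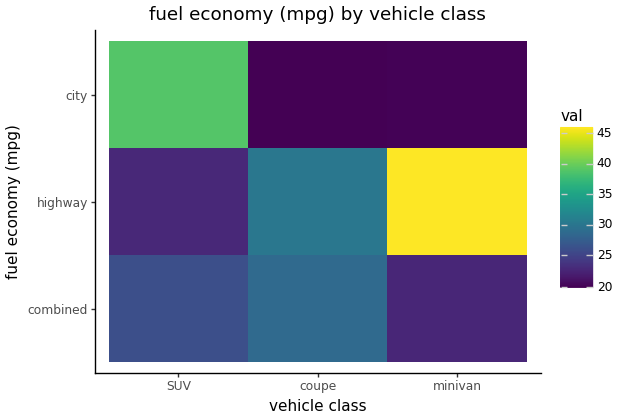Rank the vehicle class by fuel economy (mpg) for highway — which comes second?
coupe

Top 3 for highway: minivan ≈ 45, coupe ≈ 30, SUV ≈ 25.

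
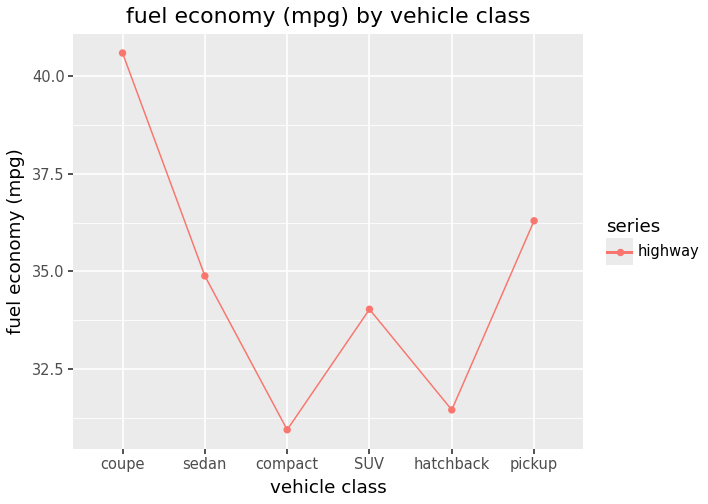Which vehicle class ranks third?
sedan

Top 4: coupe ≈ 41, pickup ≈ 36, sedan ≈ 35, SUV ≈ 34.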